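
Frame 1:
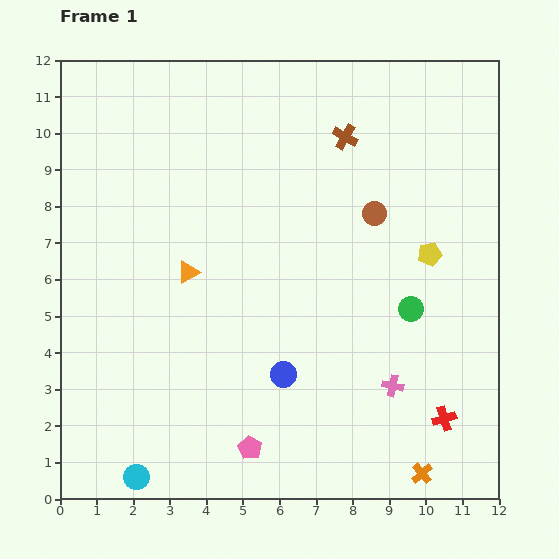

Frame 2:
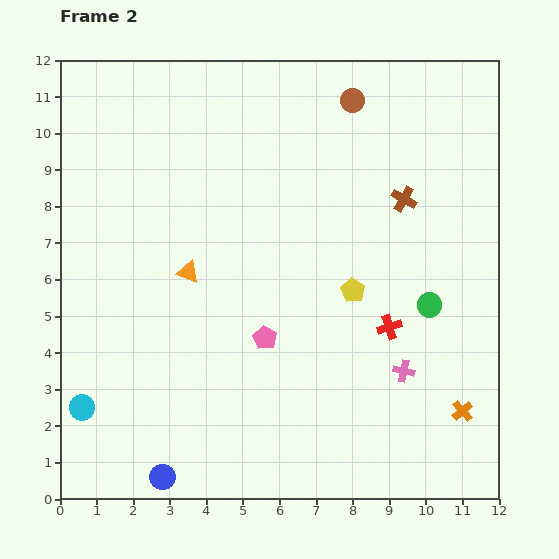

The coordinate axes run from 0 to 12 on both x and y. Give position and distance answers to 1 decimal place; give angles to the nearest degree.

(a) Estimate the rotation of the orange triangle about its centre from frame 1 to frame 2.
51° clockwise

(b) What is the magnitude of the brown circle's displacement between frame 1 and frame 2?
3.2

The brown circle moved from (8.6, 7.8) to (8.0, 10.9), a distance of √(0.6² + 3.1²) ≈ 3.2.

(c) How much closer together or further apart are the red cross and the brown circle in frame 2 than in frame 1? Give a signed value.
+0.4

Distance in frame 1: 5.9. Distance in frame 2: 6.3.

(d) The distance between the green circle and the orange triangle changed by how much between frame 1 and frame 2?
+0.5

Distance in frame 1: 6.2. Distance in frame 2: 6.7.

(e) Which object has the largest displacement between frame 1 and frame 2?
the blue circle

(moved 4.3; next 3.2)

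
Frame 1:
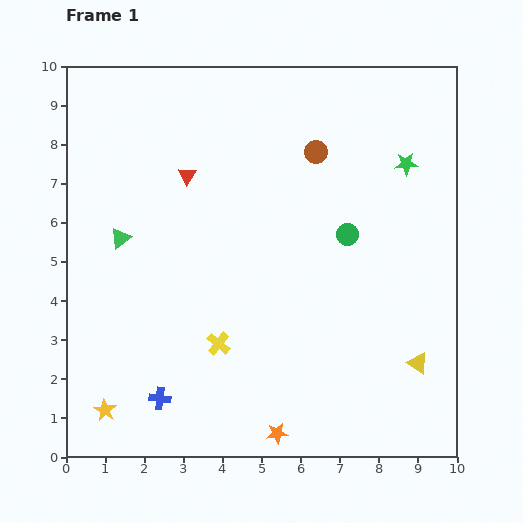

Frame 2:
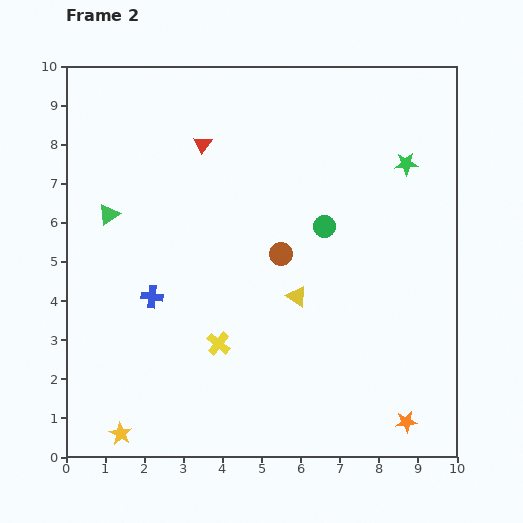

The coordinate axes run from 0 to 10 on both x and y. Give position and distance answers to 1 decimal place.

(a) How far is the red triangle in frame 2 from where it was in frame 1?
0.9

The red triangle moved from (3.1, 7.2) to (3.5, 8.0), a distance of √(0.4² + 0.8²) ≈ 0.9.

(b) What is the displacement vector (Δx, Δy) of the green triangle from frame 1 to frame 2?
(-0.3, 0.6)

The green triangle was at (1.4, 5.6) in frame 1 and (1.1, 6.2) in frame 2.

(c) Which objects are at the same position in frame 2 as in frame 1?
the green star, the yellow cross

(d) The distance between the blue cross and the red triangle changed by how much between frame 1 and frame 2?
-1.6

Distance in frame 1: 5.7. Distance in frame 2: 4.1.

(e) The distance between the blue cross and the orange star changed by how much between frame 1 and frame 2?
+4.1

Distance in frame 1: 3.1. Distance in frame 2: 7.2.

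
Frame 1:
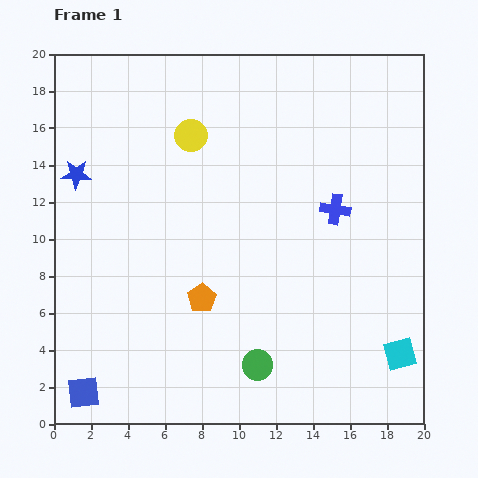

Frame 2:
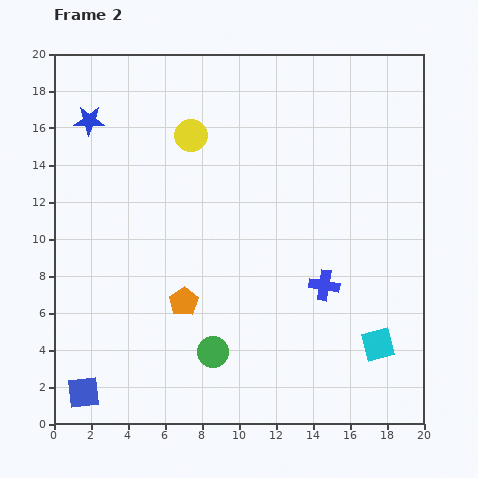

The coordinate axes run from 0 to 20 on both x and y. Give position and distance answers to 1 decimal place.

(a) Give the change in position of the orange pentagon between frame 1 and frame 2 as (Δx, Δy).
(-1.0, -0.2)

The orange pentagon was at (8.0, 6.8) in frame 1 and (7.0, 6.6) in frame 2.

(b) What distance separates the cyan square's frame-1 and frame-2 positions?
1.3

The cyan square moved from (18.7, 3.8) to (17.5, 4.3), a distance of √(1.2² + 0.5²) ≈ 1.3.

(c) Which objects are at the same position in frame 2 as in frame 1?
the blue square, the yellow circle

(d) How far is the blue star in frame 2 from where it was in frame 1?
3.0

The blue star moved from (1.2, 13.5) to (1.9, 16.4), a distance of √(0.7² + 2.9²) ≈ 3.0.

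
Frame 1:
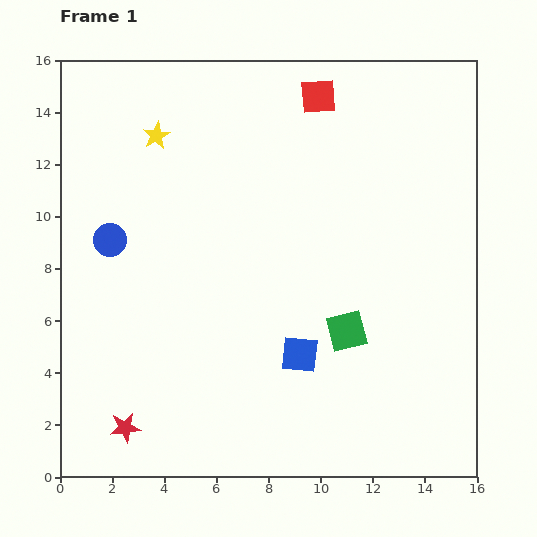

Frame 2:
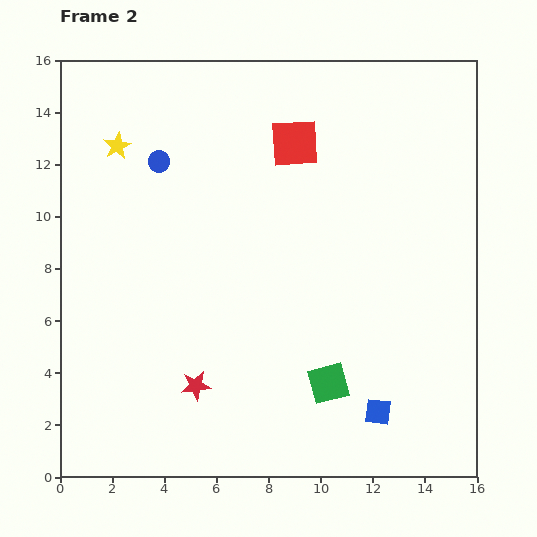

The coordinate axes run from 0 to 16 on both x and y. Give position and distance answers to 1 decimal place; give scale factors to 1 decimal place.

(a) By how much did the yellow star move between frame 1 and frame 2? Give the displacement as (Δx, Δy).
(-1.5, -0.4)

The yellow star was at (3.7, 13.1) in frame 1 and (2.2, 12.7) in frame 2.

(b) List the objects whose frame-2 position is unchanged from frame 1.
none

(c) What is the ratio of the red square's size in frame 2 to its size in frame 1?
1.4×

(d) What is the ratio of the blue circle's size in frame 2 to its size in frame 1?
0.7×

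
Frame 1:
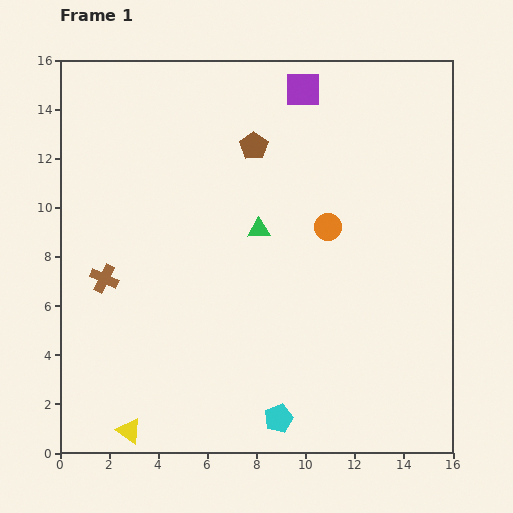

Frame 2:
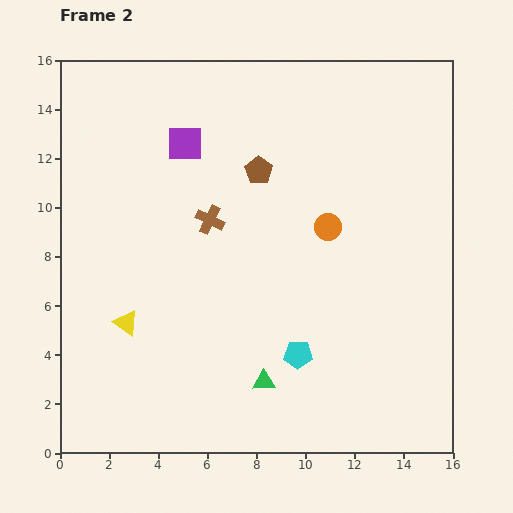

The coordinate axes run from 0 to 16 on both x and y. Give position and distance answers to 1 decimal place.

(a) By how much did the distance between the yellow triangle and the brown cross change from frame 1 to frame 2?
-0.9

Distance in frame 1: 6.3. Distance in frame 2: 5.4.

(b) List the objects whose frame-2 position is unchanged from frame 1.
the orange circle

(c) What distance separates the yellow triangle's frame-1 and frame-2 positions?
4.4

The yellow triangle moved from (2.8, 0.9) to (2.7, 5.3), a distance of √(0.1² + 4.4²) ≈ 4.4.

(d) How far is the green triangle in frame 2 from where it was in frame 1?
6.2

The green triangle moved from (8.1, 9.1) to (8.3, 2.9), a distance of √(0.2² + 6.2²) ≈ 6.2.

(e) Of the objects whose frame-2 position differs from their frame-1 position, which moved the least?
the brown pentagon

(moved 1.0)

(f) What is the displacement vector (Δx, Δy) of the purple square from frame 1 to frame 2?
(-4.8, -2.2)

The purple square was at (9.9, 14.8) in frame 1 and (5.1, 12.6) in frame 2.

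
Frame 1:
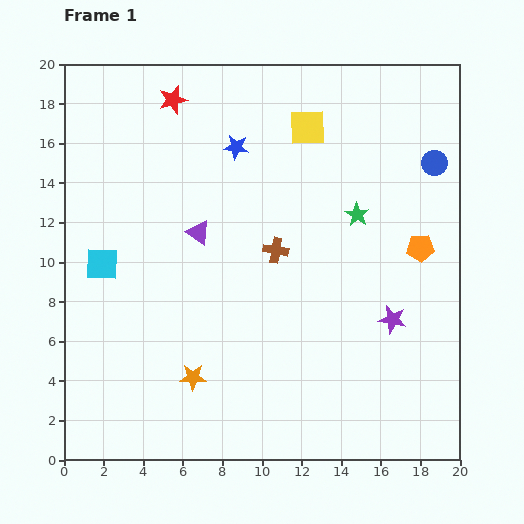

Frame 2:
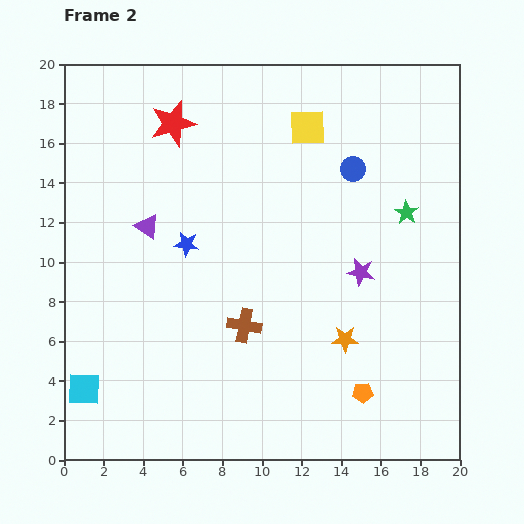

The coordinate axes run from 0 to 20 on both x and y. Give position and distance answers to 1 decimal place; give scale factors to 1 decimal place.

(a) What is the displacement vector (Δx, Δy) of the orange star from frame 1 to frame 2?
(7.7, 1.9)

The orange star was at (6.5, 4.2) in frame 1 and (14.2, 6.1) in frame 2.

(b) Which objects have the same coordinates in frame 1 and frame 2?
the yellow square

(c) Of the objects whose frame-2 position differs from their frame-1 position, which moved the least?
the red star

(moved 1.2)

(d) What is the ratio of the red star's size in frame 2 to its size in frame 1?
1.6×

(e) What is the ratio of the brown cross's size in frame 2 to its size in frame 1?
1.4×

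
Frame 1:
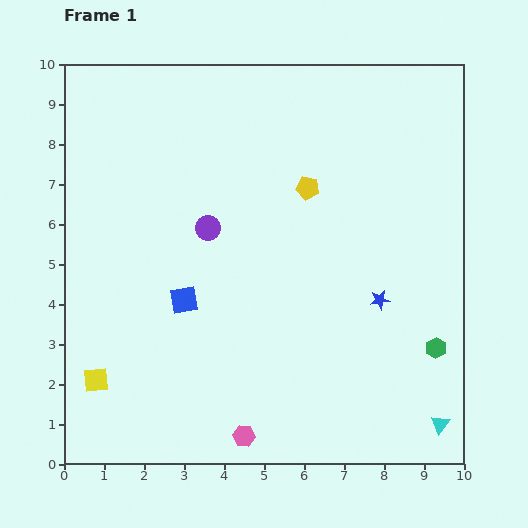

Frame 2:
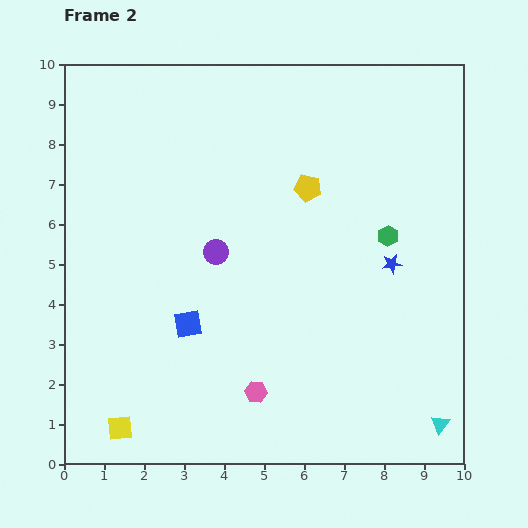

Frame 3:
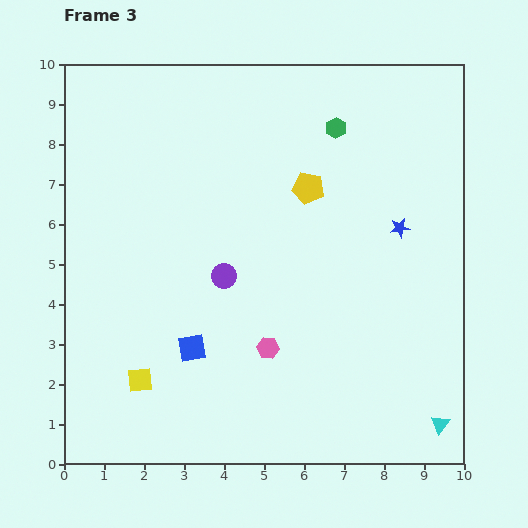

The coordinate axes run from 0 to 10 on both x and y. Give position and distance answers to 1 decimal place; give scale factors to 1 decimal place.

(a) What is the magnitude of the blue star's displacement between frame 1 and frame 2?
0.9

The blue star moved from (7.9, 4.1) to (8.2, 5.0), a distance of √(0.3² + 0.9²) ≈ 0.9.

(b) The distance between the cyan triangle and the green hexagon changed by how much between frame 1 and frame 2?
+3.0

Distance in frame 1: 1.9. Distance in frame 2: 4.9.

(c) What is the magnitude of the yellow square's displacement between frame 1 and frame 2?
1.3

The yellow square moved from (0.8, 2.1) to (1.4, 0.9), a distance of √(0.6² + 1.2²) ≈ 1.3.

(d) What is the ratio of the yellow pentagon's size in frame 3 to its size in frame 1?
1.4×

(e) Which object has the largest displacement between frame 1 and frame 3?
the green hexagon

(moved 6.0; next 2.3)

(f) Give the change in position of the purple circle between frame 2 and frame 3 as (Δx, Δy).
(0.2, -0.6)

The purple circle was at (3.8, 5.3) in frame 2 and (4.0, 4.7) in frame 3.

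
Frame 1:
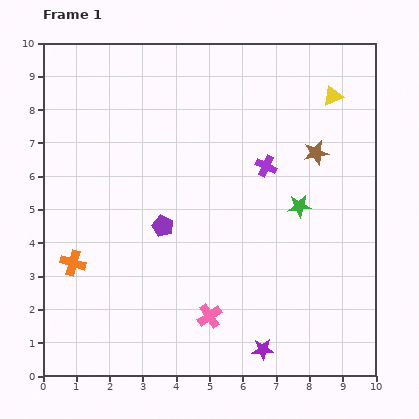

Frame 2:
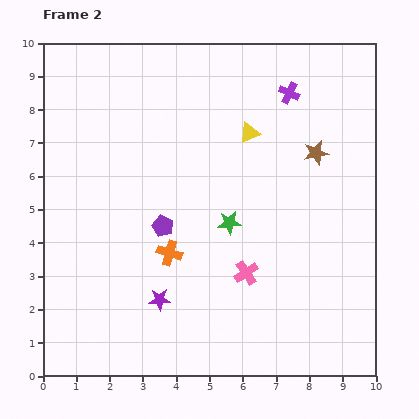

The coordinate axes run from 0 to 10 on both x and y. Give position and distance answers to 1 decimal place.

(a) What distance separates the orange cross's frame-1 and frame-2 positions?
2.9

The orange cross moved from (0.9, 3.4) to (3.8, 3.7), a distance of √(2.9² + 0.3²) ≈ 2.9.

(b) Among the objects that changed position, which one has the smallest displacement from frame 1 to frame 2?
the pink cross

(moved 1.7)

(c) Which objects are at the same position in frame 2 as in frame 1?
the purple pentagon, the brown star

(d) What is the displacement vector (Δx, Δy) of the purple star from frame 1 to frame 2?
(-3.1, 1.5)

The purple star was at (6.6, 0.8) in frame 1 and (3.5, 2.3) in frame 2.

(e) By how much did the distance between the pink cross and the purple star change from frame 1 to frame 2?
+0.8

Distance in frame 1: 1.9. Distance in frame 2: 2.7.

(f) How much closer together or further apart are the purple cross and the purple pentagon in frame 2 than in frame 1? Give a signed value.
+1.9

Distance in frame 1: 3.6. Distance in frame 2: 5.5.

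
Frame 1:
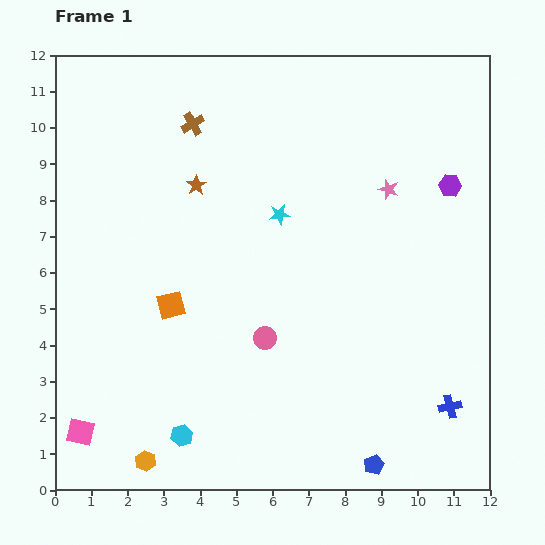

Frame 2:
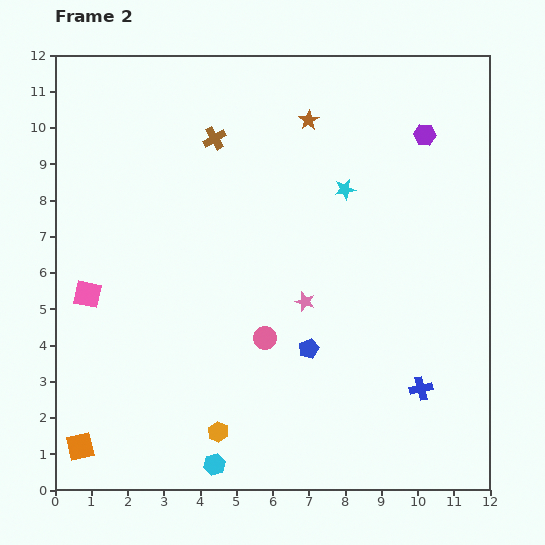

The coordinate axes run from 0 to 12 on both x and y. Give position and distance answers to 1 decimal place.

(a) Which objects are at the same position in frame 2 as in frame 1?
the pink circle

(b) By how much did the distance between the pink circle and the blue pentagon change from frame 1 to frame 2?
-3.4

Distance in frame 1: 4.6. Distance in frame 2: 1.2.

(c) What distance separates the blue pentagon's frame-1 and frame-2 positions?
3.7

The blue pentagon moved from (8.8, 0.7) to (7.0, 3.9), a distance of √(1.8² + 3.2²) ≈ 3.7.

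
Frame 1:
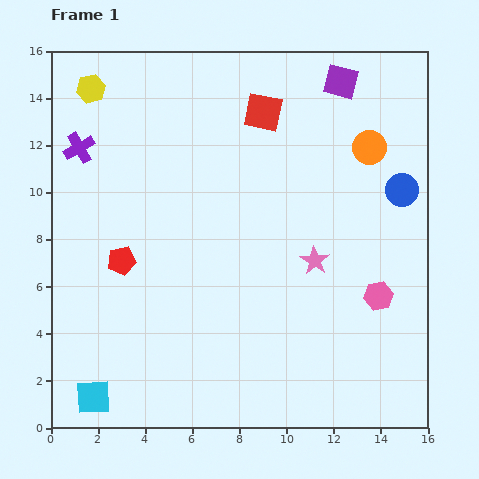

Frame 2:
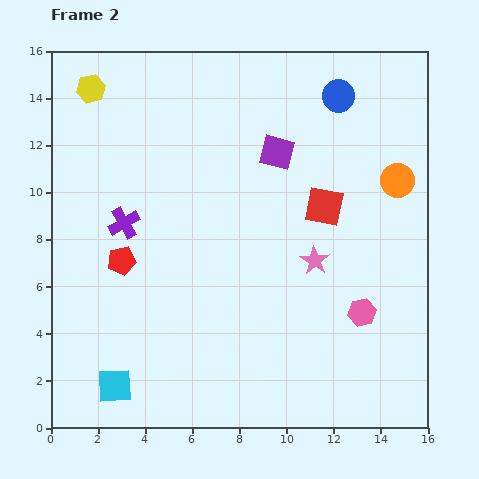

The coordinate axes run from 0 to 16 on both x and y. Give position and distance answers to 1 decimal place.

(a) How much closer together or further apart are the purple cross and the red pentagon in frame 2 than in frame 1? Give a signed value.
-3.5

Distance in frame 1: 5.1. Distance in frame 2: 1.6.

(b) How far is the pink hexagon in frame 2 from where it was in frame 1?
1.0

The pink hexagon moved from (13.9, 5.6) to (13.2, 4.9), a distance of √(0.7² + 0.7²) ≈ 1.0.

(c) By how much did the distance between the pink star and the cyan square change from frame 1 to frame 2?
-1.0

Distance in frame 1: 11.0. Distance in frame 2: 10.0.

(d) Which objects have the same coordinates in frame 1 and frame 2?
the yellow hexagon, the red pentagon, the pink star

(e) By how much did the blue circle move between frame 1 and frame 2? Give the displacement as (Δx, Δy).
(-2.7, 4.0)

The blue circle was at (14.9, 10.1) in frame 1 and (12.2, 14.1) in frame 2.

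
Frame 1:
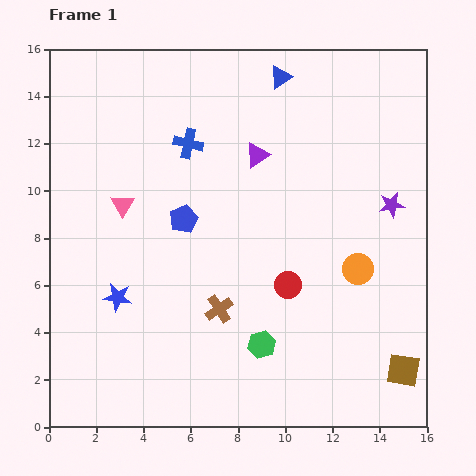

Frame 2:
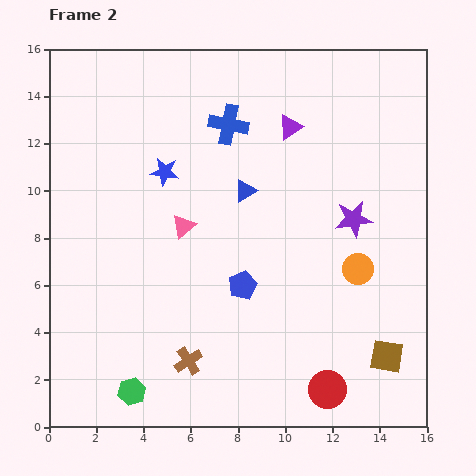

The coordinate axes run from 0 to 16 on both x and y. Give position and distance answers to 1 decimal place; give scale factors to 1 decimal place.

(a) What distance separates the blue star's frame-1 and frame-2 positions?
5.7

The blue star moved from (2.9, 5.5) to (4.9, 10.8), a distance of √(2.0² + 5.3²) ≈ 5.7.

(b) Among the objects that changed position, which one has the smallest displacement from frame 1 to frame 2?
the brown square

(moved 0.9)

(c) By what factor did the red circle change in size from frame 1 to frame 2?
1.4×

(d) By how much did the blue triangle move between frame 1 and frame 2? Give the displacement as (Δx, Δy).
(-1.5, -4.8)

The blue triangle was at (9.8, 14.8) in frame 1 and (8.3, 10.0) in frame 2.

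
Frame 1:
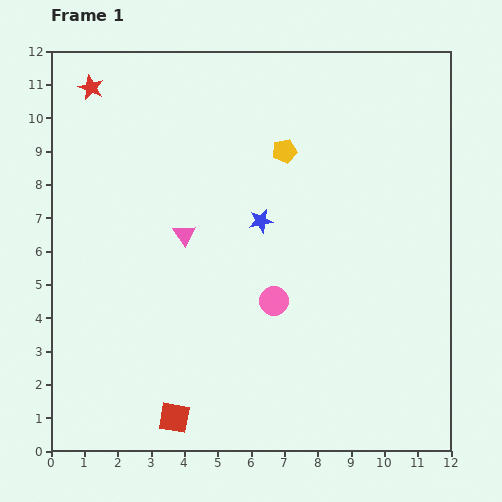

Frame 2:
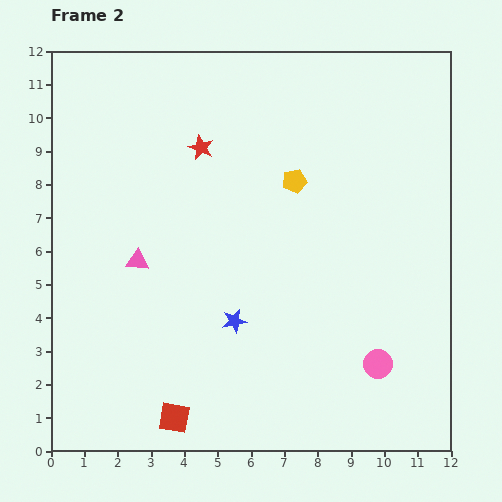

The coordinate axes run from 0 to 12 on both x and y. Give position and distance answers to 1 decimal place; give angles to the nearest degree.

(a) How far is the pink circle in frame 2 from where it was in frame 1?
3.6

The pink circle moved from (6.7, 4.5) to (9.8, 2.6), a distance of √(3.1² + 1.9²) ≈ 3.6.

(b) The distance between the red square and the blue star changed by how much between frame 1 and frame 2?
-3.0

Distance in frame 1: 6.4. Distance in frame 2: 3.4.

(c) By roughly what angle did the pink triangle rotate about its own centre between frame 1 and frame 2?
52° counter-clockwise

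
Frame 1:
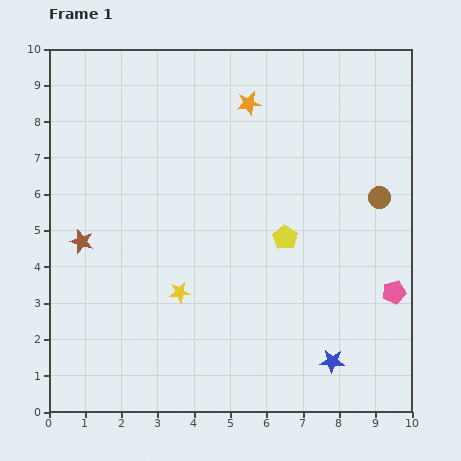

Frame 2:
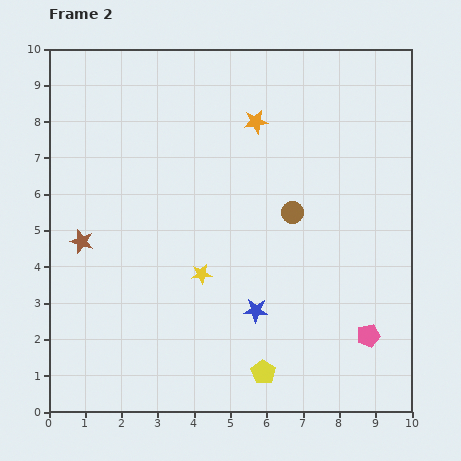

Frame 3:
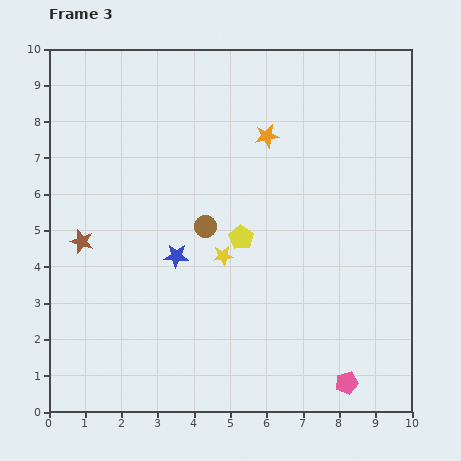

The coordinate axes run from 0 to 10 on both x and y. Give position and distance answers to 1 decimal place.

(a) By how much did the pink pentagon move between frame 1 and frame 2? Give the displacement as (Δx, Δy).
(-0.7, -1.2)

The pink pentagon was at (9.5, 3.3) in frame 1 and (8.8, 2.1) in frame 2.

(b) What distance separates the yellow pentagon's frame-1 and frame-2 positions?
3.7

The yellow pentagon moved from (6.5, 4.8) to (5.9, 1.1), a distance of √(0.6² + 3.7²) ≈ 3.7.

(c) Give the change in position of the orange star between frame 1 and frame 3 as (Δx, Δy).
(0.5, -0.9)

The orange star was at (5.5, 8.5) in frame 1 and (6.0, 7.6) in frame 3.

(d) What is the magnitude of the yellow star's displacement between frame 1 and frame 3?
1.6

The yellow star moved from (3.6, 3.3) to (4.8, 4.3), a distance of √(1.2² + 1.0²) ≈ 1.6.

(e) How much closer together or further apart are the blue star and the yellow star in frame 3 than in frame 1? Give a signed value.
-3.3

Distance in frame 1: 4.6. Distance in frame 3: 1.3.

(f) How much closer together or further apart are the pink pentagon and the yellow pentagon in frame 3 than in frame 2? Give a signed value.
+1.8

Distance in frame 2: 3.1. Distance in frame 3: 4.9.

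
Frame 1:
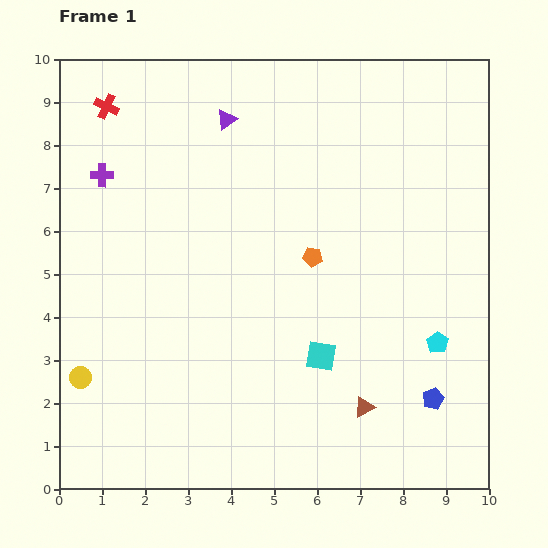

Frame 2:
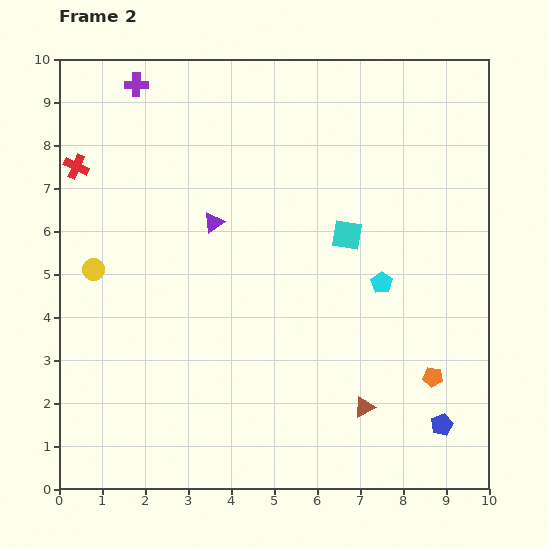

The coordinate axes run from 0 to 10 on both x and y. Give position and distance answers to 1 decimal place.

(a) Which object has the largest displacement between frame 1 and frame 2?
the orange pentagon

(moved 4.0; next 2.9)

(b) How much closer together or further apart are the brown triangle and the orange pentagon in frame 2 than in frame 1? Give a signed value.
-2.0

Distance in frame 1: 3.7. Distance in frame 2: 1.7.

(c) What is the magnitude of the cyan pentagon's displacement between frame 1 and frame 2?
1.9

The cyan pentagon moved from (8.8, 3.4) to (7.5, 4.8), a distance of √(1.3² + 1.4²) ≈ 1.9.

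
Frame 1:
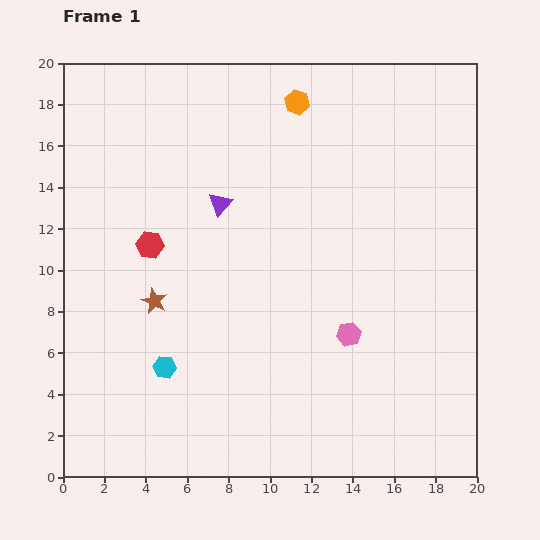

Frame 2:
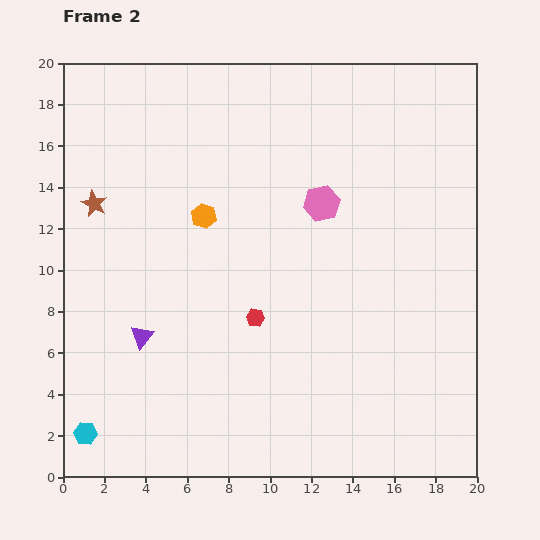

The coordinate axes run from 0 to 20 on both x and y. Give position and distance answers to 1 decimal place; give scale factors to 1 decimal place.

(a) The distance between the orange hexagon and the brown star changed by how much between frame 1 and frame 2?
-6.5

Distance in frame 1: 11.8. Distance in frame 2: 5.3.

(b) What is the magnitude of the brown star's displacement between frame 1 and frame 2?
5.5

The brown star moved from (4.4, 8.5) to (1.5, 13.2), a distance of √(2.9² + 4.7²) ≈ 5.5.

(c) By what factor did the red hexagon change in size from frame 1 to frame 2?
0.7×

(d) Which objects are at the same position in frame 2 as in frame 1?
none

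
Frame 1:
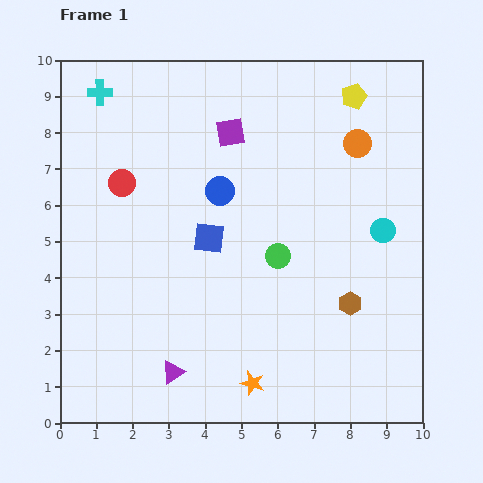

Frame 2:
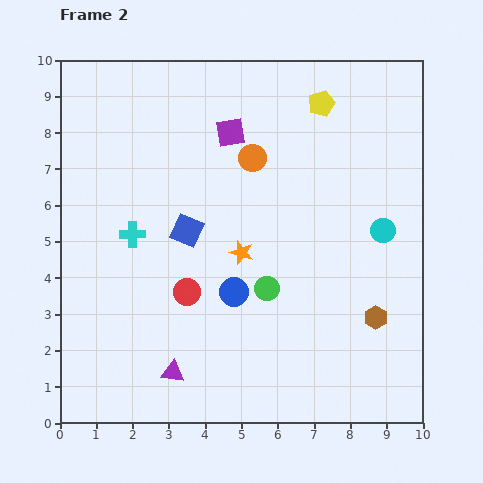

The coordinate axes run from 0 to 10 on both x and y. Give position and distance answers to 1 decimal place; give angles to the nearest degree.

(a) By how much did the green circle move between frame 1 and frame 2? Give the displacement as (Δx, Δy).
(-0.3, -0.9)

The green circle was at (6.0, 4.6) in frame 1 and (5.7, 3.7) in frame 2.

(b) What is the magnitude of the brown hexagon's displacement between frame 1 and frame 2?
0.8

The brown hexagon moved from (8.0, 3.3) to (8.7, 2.9), a distance of √(0.7² + 0.4²) ≈ 0.8.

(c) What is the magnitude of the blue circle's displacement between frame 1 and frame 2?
2.8

The blue circle moved from (4.4, 6.4) to (4.8, 3.6), a distance of √(0.4² + 2.8²) ≈ 2.8.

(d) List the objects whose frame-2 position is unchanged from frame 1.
the cyan circle, the purple triangle, the purple square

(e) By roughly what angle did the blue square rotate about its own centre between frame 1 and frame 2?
18° clockwise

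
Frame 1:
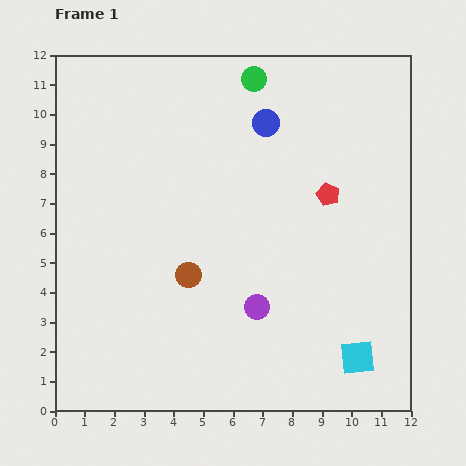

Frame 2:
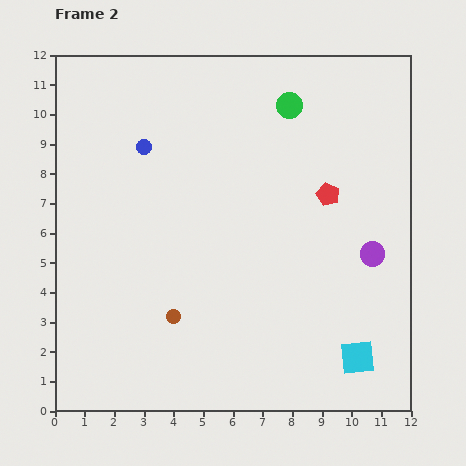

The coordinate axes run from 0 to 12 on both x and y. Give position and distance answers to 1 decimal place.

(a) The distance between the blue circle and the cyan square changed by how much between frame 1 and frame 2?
+1.6

Distance in frame 1: 8.5. Distance in frame 2: 10.1.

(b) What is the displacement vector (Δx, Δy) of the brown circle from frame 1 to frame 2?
(-0.5, -1.4)

The brown circle was at (4.5, 4.6) in frame 1 and (4.0, 3.2) in frame 2.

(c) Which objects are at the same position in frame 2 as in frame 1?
the cyan square, the red pentagon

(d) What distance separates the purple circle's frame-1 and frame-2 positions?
4.3

The purple circle moved from (6.8, 3.5) to (10.7, 5.3), a distance of √(3.9² + 1.8²) ≈ 4.3.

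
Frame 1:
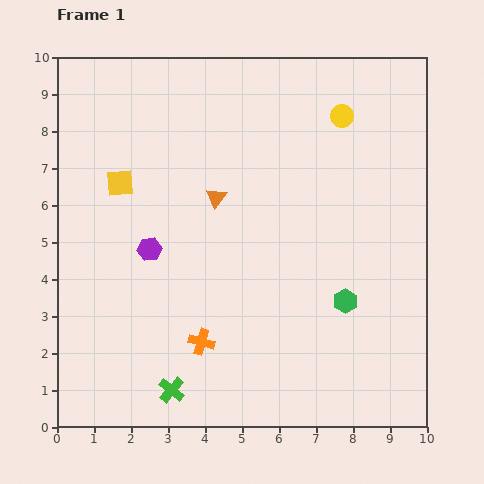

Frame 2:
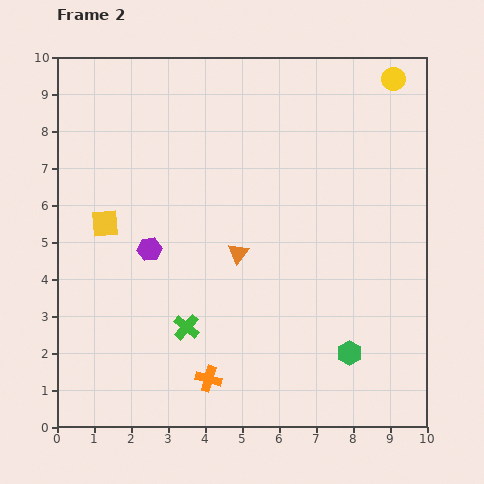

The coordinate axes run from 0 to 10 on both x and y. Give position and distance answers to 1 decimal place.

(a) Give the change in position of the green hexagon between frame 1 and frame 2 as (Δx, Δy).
(0.1, -1.4)

The green hexagon was at (7.8, 3.4) in frame 1 and (7.9, 2.0) in frame 2.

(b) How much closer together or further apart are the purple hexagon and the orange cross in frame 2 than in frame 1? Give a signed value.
+0.9

Distance in frame 1: 2.9. Distance in frame 2: 3.8.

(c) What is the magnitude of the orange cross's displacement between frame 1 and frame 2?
1.0

The orange cross moved from (3.9, 2.3) to (4.1, 1.3), a distance of √(0.2² + 1.0²) ≈ 1.0.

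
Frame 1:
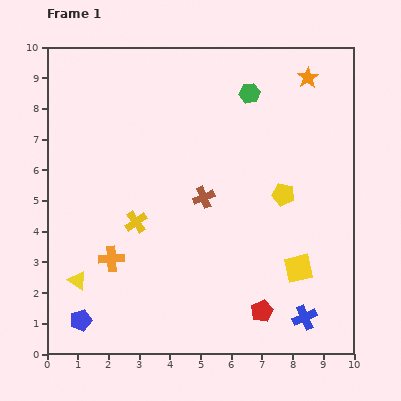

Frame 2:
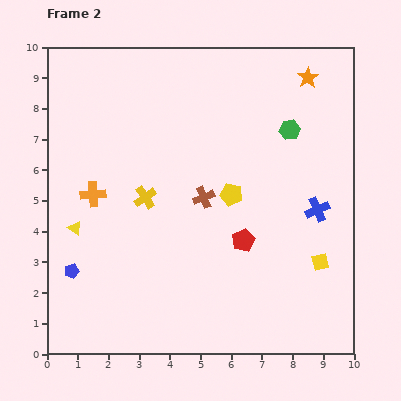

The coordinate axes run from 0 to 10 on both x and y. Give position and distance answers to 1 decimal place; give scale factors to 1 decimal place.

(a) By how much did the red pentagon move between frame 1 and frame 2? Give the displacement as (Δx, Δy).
(-0.6, 2.3)

The red pentagon was at (7.0, 1.4) in frame 1 and (6.4, 3.7) in frame 2.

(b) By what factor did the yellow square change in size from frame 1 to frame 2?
0.6×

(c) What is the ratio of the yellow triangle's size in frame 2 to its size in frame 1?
0.7×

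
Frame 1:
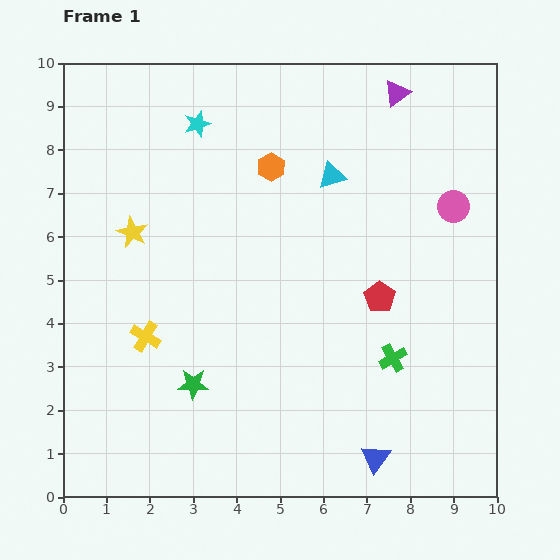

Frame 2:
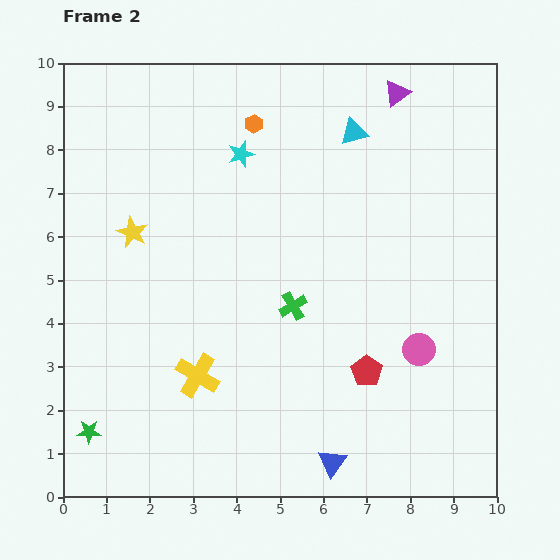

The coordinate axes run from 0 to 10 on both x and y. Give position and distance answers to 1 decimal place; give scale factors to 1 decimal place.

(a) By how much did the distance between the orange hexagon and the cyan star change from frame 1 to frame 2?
-1.2

Distance in frame 1: 2.0. Distance in frame 2: 0.8.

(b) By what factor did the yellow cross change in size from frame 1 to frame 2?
1.5×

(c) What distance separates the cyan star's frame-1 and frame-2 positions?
1.2

The cyan star moved from (3.1, 8.6) to (4.1, 7.9), a distance of √(1.0² + 0.7²) ≈ 1.2.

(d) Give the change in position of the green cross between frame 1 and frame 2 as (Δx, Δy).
(-2.3, 1.2)

The green cross was at (7.6, 3.2) in frame 1 and (5.3, 4.4) in frame 2.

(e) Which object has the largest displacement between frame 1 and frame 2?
the pink circle

(moved 3.4; next 2.6)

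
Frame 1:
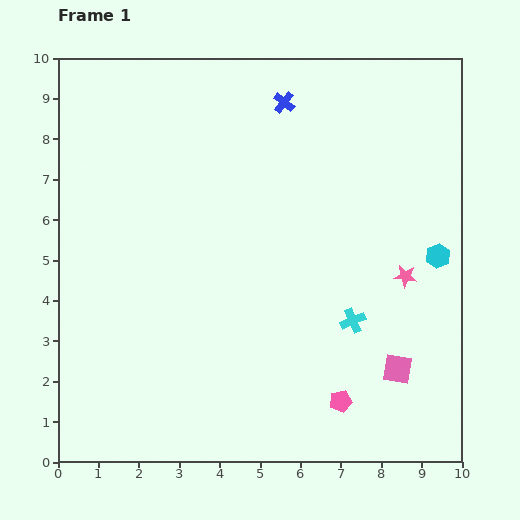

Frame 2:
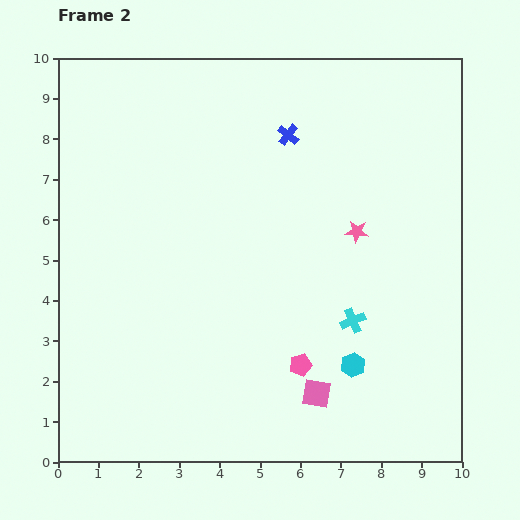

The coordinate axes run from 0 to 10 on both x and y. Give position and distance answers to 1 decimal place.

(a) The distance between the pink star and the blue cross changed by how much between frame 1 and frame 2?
-2.3

Distance in frame 1: 5.2. Distance in frame 2: 2.9.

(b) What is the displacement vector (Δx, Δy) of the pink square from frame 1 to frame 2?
(-2.0, -0.6)

The pink square was at (8.4, 2.3) in frame 1 and (6.4, 1.7) in frame 2.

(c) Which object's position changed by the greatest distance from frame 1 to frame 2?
the cyan hexagon

(moved 3.4; next 2.1)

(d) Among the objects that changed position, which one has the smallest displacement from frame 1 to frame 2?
the blue cross

(moved 0.8)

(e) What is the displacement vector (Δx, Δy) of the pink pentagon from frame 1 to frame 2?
(-1.0, 0.9)

The pink pentagon was at (7.0, 1.5) in frame 1 and (6.0, 2.4) in frame 2.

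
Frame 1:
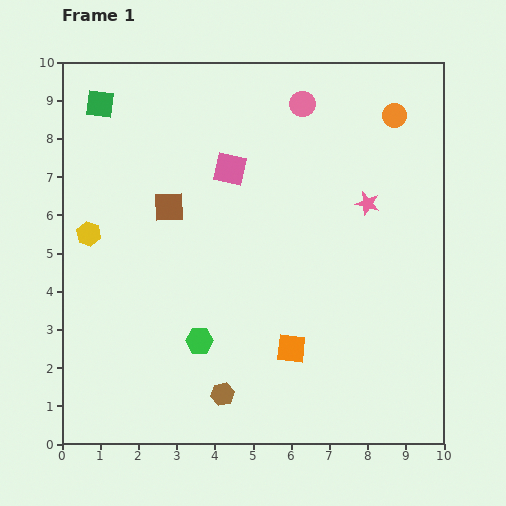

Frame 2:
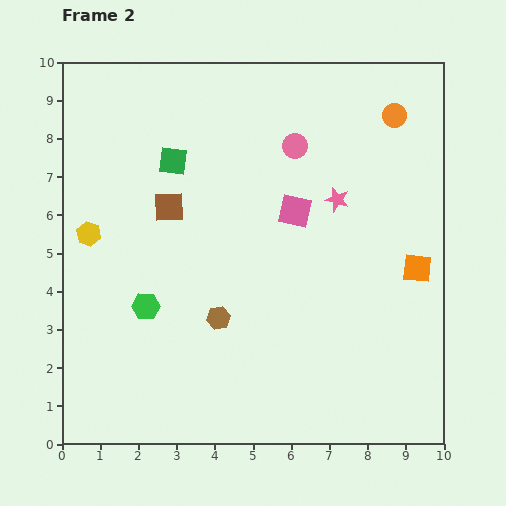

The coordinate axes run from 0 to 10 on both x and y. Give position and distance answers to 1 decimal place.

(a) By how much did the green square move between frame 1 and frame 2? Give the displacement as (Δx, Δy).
(1.9, -1.5)

The green square was at (1.0, 8.9) in frame 1 and (2.9, 7.4) in frame 2.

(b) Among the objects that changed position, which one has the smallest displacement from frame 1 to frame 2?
the pink star

(moved 0.8)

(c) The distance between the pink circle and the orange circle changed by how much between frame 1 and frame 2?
+0.3

Distance in frame 1: 2.4. Distance in frame 2: 2.7.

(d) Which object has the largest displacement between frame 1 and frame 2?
the orange square

(moved 3.9; next 2.4)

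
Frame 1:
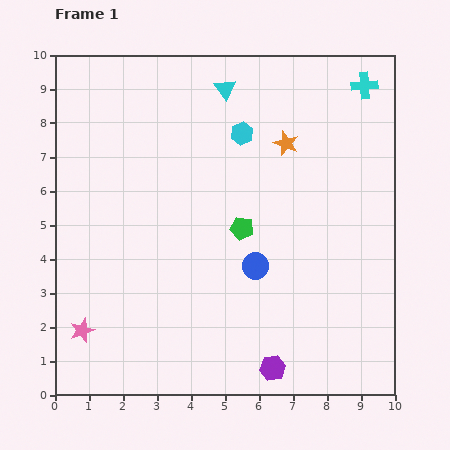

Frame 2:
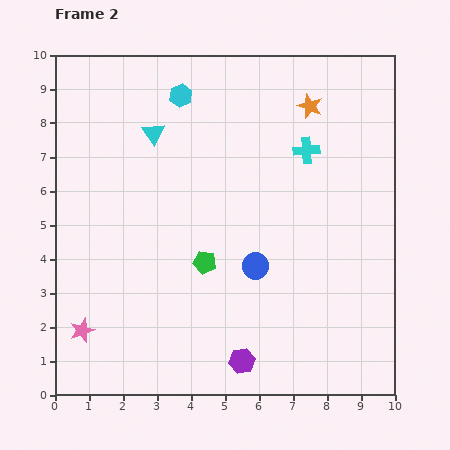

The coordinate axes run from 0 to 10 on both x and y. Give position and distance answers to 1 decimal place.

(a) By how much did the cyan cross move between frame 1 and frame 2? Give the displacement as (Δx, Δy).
(-1.7, -1.9)

The cyan cross was at (9.1, 9.1) in frame 1 and (7.4, 7.2) in frame 2.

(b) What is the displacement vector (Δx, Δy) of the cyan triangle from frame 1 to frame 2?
(-2.1, -1.3)

The cyan triangle was at (5.0, 9.0) in frame 1 and (2.9, 7.7) in frame 2.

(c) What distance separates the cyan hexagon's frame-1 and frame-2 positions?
2.1

The cyan hexagon moved from (5.5, 7.7) to (3.7, 8.8), a distance of √(1.8² + 1.1²) ≈ 2.1.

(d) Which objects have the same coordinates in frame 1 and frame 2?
the blue circle, the pink star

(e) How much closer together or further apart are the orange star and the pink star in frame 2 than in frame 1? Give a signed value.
+1.3

Distance in frame 1: 8.1. Distance in frame 2: 9.4.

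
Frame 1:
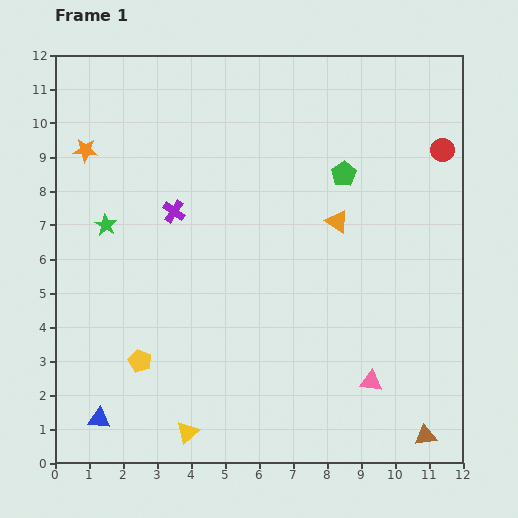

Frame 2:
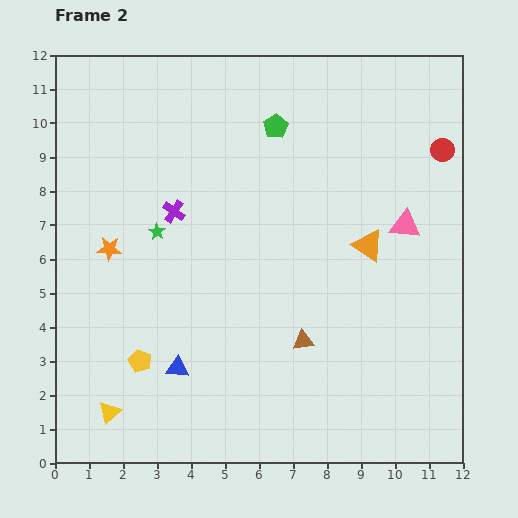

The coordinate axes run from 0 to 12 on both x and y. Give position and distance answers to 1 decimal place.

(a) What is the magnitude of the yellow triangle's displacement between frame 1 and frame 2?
2.4

The yellow triangle moved from (3.9, 0.9) to (1.6, 1.5), a distance of √(2.3² + 0.6²) ≈ 2.4.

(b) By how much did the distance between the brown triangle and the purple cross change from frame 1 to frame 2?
-4.5

Distance in frame 1: 9.9. Distance in frame 2: 5.4.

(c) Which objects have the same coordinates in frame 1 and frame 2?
the red circle, the purple cross, the yellow pentagon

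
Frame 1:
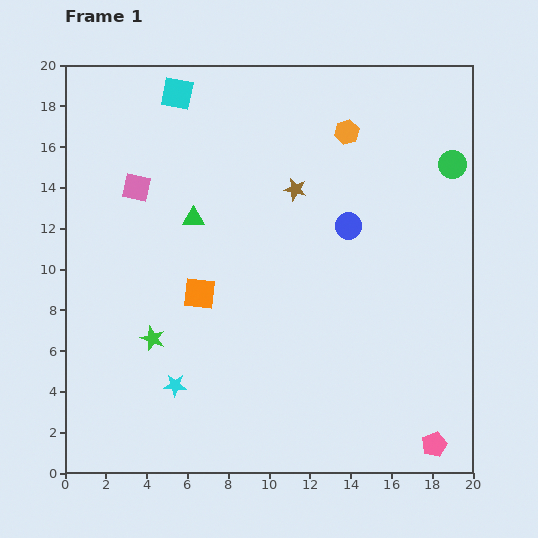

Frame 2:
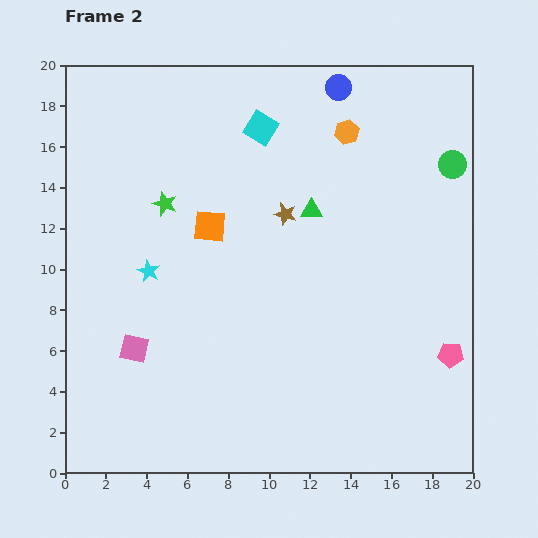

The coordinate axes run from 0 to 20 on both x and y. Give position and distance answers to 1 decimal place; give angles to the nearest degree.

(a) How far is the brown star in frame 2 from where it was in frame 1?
1.3

The brown star moved from (11.3, 13.9) to (10.8, 12.7), a distance of √(0.5² + 1.2²) ≈ 1.3.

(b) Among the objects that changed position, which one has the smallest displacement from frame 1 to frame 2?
the brown star

(moved 1.3)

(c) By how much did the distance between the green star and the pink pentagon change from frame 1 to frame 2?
+1.1

Distance in frame 1: 14.7. Distance in frame 2: 15.8.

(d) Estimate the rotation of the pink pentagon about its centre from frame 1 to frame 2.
27° clockwise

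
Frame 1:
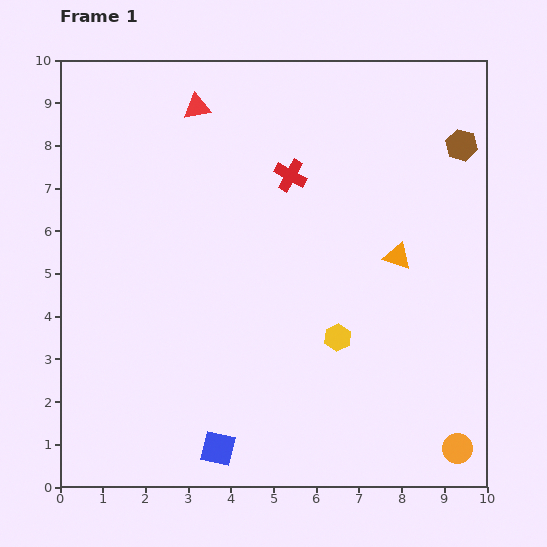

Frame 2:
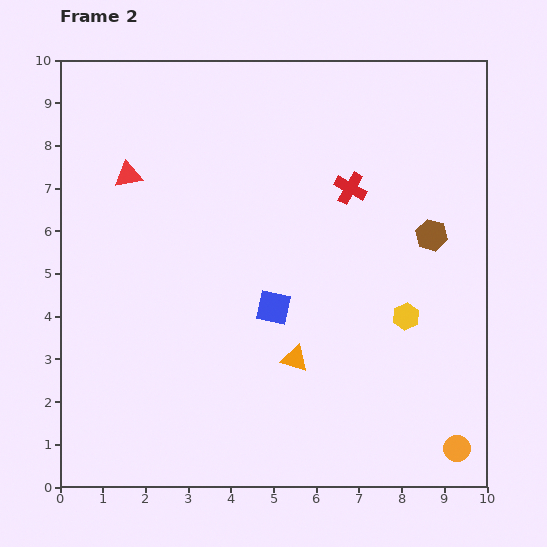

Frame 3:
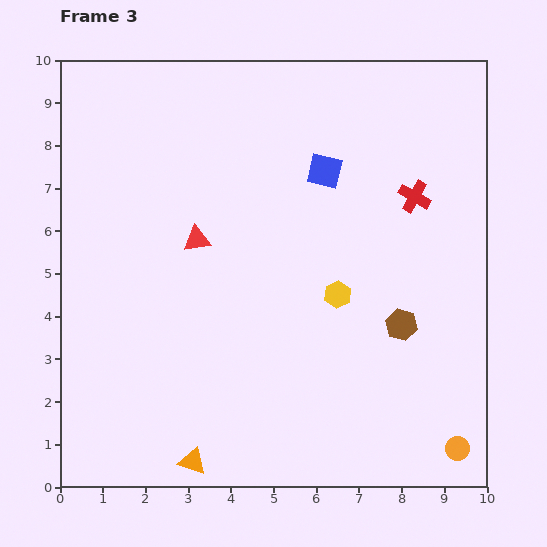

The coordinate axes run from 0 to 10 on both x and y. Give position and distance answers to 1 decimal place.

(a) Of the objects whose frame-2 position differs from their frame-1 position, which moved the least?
the red cross

(moved 1.4)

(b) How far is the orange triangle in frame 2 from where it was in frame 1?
3.4

The orange triangle moved from (7.9, 5.4) to (5.5, 3.0), a distance of √(2.4² + 2.4²) ≈ 3.4.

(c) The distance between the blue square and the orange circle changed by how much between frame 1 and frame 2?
-0.2

Distance in frame 1: 5.6. Distance in frame 2: 5.4.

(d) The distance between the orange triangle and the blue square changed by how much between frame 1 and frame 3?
+1.3

Distance in frame 1: 6.2. Distance in frame 3: 7.5.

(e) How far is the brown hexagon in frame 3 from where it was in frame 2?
2.2

The brown hexagon moved from (8.7, 5.9) to (8.0, 3.8), a distance of √(0.7² + 2.1²) ≈ 2.2.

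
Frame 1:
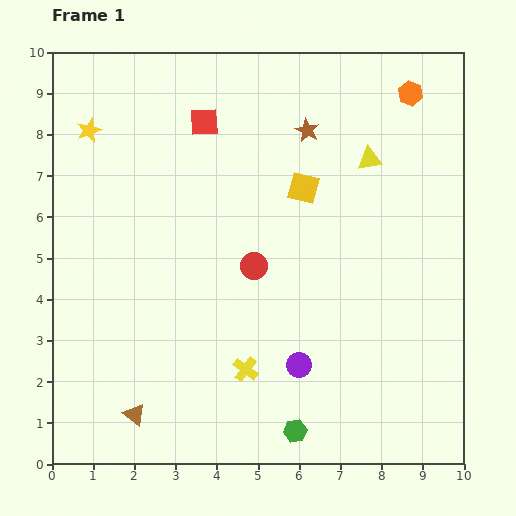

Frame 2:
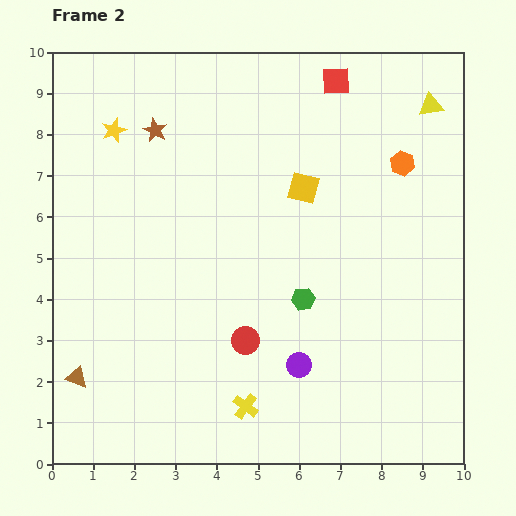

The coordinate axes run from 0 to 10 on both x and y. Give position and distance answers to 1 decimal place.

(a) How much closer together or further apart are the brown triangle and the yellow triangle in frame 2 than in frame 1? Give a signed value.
+2.4

Distance in frame 1: 8.4. Distance in frame 2: 10.8.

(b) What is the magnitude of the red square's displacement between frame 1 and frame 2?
3.4

The red square moved from (3.7, 8.3) to (6.9, 9.3), a distance of √(3.2² + 1.0²) ≈ 3.4.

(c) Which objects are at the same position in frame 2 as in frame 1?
the purple circle, the yellow square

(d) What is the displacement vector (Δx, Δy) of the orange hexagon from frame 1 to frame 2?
(-0.2, -1.7)

The orange hexagon was at (8.7, 9.0) in frame 1 and (8.5, 7.3) in frame 2.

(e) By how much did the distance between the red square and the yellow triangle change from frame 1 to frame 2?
-1.7

Distance in frame 1: 4.1. Distance in frame 2: 2.4.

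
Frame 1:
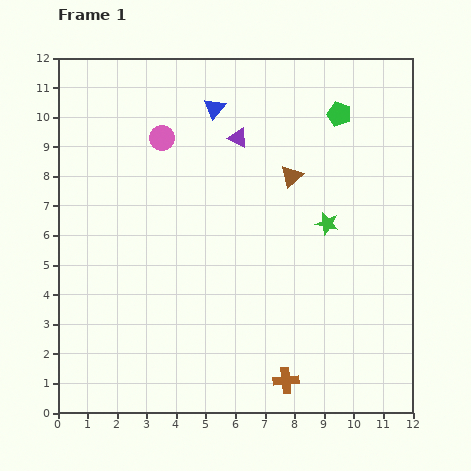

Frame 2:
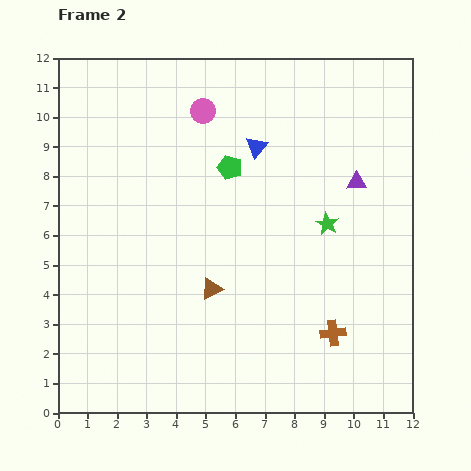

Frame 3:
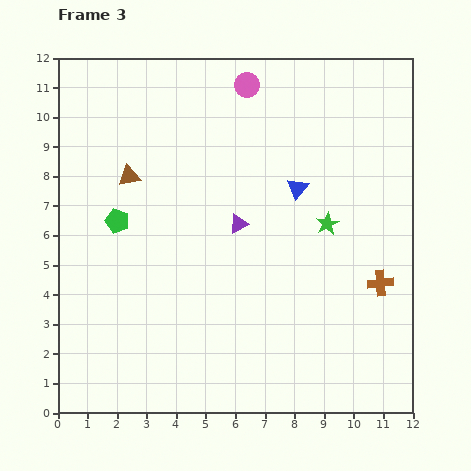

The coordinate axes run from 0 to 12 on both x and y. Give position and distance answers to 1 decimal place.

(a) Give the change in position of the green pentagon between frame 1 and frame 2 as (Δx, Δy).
(-3.7, -1.8)

The green pentagon was at (9.5, 10.1) in frame 1 and (5.8, 8.3) in frame 2.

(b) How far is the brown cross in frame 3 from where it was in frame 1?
4.6

The brown cross moved from (7.7, 1.1) to (10.9, 4.4), a distance of √(3.2² + 3.3²) ≈ 4.6.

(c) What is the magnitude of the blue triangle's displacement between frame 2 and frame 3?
2.0

The blue triangle moved from (6.7, 9.0) to (8.1, 7.6), a distance of √(1.4² + 1.4²) ≈ 2.0.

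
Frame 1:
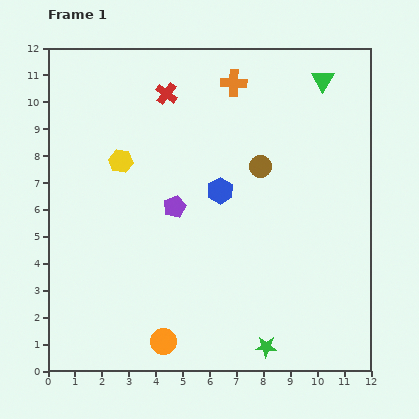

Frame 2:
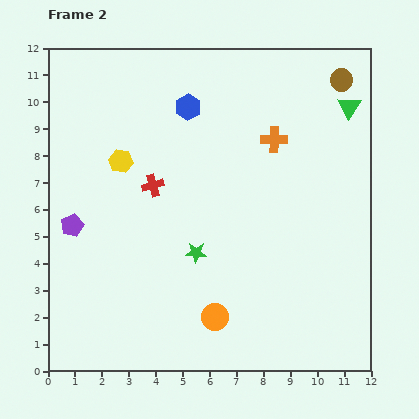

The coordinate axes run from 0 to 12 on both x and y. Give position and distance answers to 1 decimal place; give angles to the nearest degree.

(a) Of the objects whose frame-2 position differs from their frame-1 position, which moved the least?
the green triangle

(moved 1.4)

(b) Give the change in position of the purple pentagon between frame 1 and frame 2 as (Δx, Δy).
(-3.8, -0.7)

The purple pentagon was at (4.7, 6.1) in frame 1 and (0.9, 5.4) in frame 2.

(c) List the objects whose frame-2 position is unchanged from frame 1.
the yellow hexagon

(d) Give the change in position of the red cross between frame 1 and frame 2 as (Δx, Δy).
(-0.5, -3.4)

The red cross was at (4.4, 10.3) in frame 1 and (3.9, 6.9) in frame 2.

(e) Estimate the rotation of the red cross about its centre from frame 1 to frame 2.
36° clockwise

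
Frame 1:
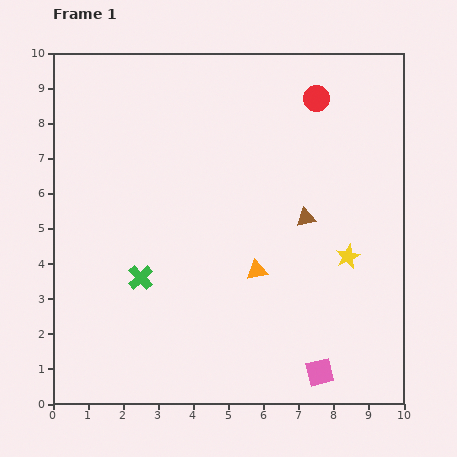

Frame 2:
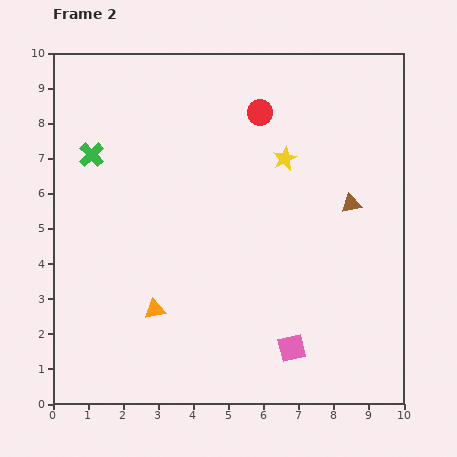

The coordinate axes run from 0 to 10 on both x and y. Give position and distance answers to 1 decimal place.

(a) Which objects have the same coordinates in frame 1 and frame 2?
none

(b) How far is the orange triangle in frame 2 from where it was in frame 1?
3.1

The orange triangle moved from (5.8, 3.8) to (2.9, 2.7), a distance of √(2.9² + 1.1²) ≈ 3.1.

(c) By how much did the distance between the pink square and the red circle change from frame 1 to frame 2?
-1.0

Distance in frame 1: 7.8. Distance in frame 2: 6.8.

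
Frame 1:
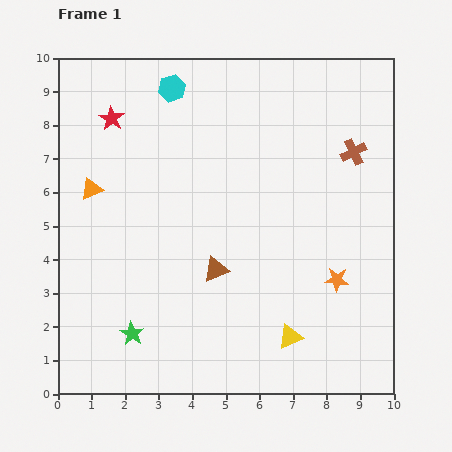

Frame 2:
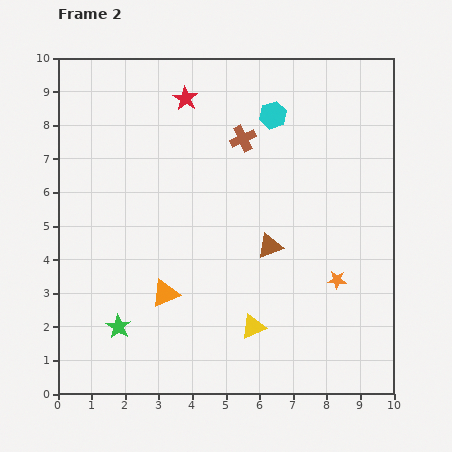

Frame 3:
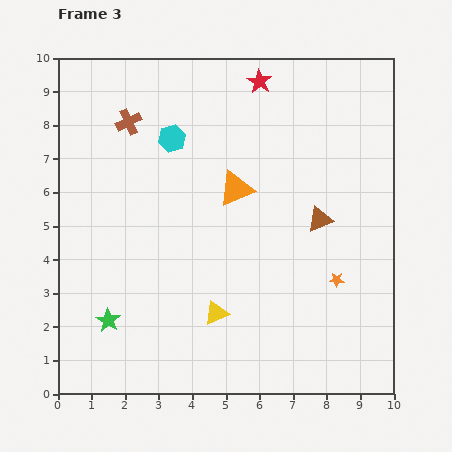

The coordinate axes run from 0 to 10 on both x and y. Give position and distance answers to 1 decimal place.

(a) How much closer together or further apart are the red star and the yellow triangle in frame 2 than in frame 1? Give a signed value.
-1.3

Distance in frame 1: 8.4. Distance in frame 2: 7.1.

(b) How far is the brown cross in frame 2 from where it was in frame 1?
3.3

The brown cross moved from (8.8, 7.2) to (5.5, 7.6), a distance of √(3.3² + 0.4²) ≈ 3.3.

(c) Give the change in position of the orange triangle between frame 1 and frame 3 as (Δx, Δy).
(4.3, 0.0)

The orange triangle was at (1.0, 6.1) in frame 1 and (5.3, 6.1) in frame 3.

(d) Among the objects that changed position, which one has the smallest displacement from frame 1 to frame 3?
the green star

(moved 0.8)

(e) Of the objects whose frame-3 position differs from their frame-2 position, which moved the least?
the green star

(moved 0.4)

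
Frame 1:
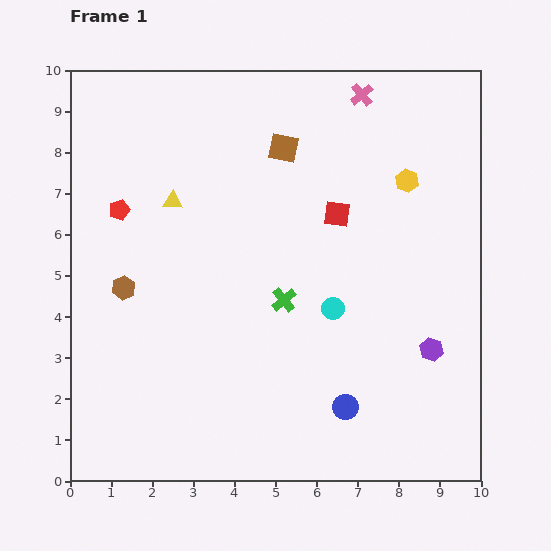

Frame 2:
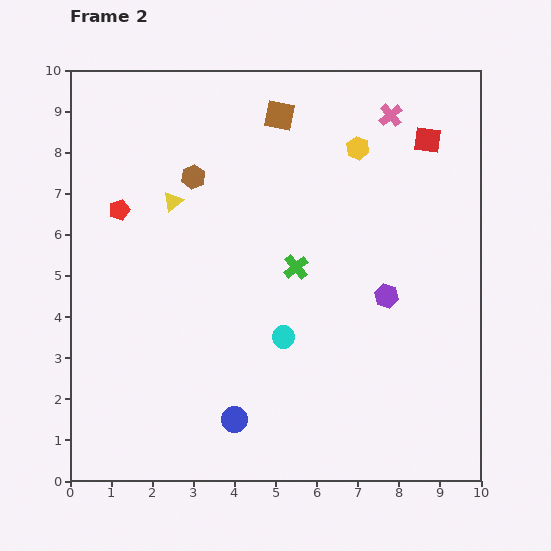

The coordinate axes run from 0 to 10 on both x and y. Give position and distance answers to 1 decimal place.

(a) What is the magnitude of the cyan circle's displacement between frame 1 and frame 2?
1.4

The cyan circle moved from (6.4, 4.2) to (5.2, 3.5), a distance of √(1.2² + 0.7²) ≈ 1.4.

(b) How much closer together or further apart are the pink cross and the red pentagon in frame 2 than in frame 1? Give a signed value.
+0.5

Distance in frame 1: 6.5. Distance in frame 2: 7.0.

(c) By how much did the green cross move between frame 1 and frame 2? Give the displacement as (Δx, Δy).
(0.3, 0.8)

The green cross was at (5.2, 4.4) in frame 1 and (5.5, 5.2) in frame 2.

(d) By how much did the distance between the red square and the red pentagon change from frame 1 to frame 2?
+2.4

Distance in frame 1: 5.3. Distance in frame 2: 7.7.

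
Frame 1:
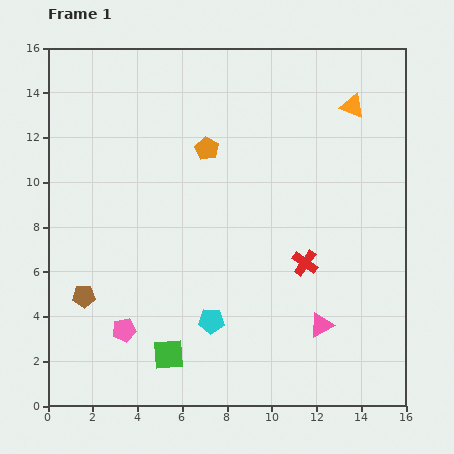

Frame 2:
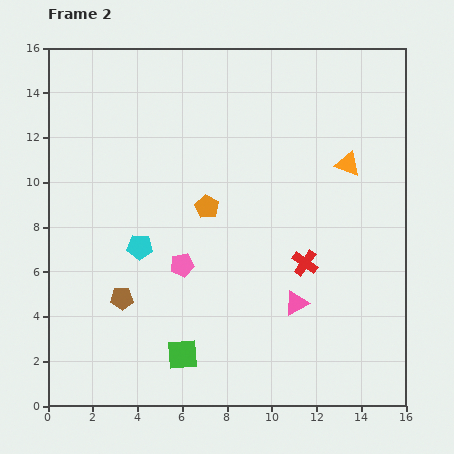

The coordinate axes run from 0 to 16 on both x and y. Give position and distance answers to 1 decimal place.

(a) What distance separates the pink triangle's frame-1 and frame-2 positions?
1.5

The pink triangle moved from (12.2, 3.6) to (11.1, 4.6), a distance of √(1.1² + 1.0²) ≈ 1.5.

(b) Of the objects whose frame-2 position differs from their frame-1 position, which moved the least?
the green square

(moved 0.6)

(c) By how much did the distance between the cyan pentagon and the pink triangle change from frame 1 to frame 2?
+2.5

Distance in frame 1: 4.9. Distance in frame 2: 7.4.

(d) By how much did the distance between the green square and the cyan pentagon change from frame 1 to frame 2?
+2.8

Distance in frame 1: 2.4. Distance in frame 2: 5.2.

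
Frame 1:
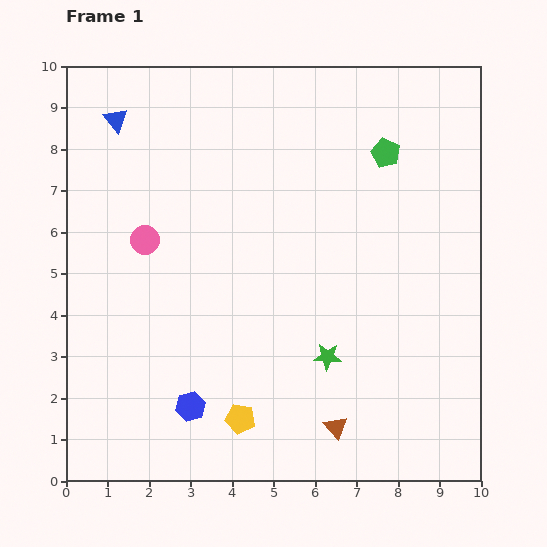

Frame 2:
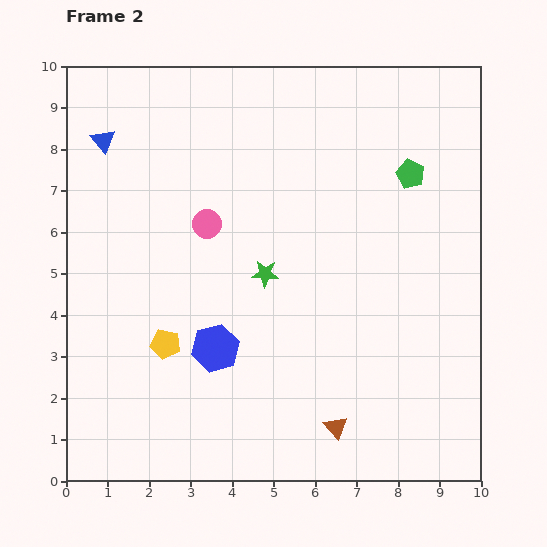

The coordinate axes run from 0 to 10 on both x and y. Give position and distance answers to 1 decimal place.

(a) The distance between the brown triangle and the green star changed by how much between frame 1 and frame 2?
+2.4

Distance in frame 1: 1.7. Distance in frame 2: 4.1.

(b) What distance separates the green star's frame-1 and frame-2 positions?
2.5

The green star moved from (6.3, 3.0) to (4.8, 5.0), a distance of √(1.5² + 2.0²) ≈ 2.5.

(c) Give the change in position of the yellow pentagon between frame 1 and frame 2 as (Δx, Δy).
(-1.8, 1.8)

The yellow pentagon was at (4.2, 1.5) in frame 1 and (2.4, 3.3) in frame 2.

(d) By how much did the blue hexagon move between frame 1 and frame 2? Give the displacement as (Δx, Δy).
(0.6, 1.4)

The blue hexagon was at (3.0, 1.8) in frame 1 and (3.6, 3.2) in frame 2.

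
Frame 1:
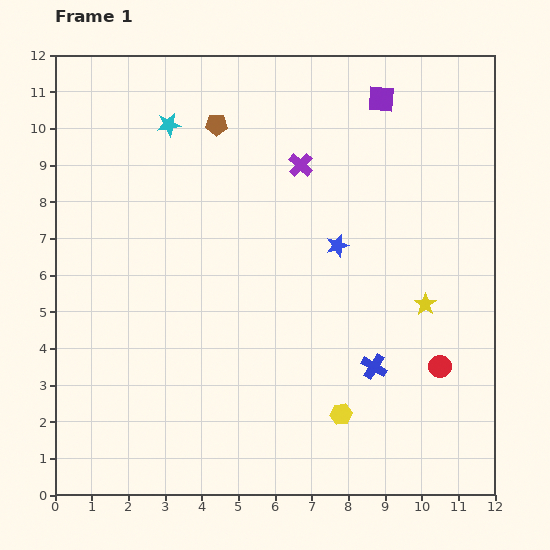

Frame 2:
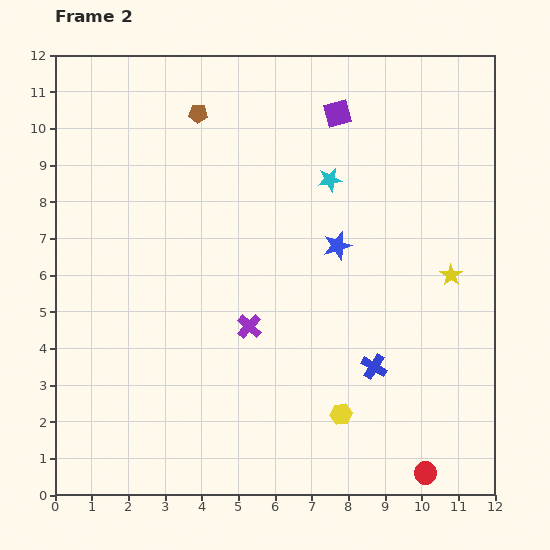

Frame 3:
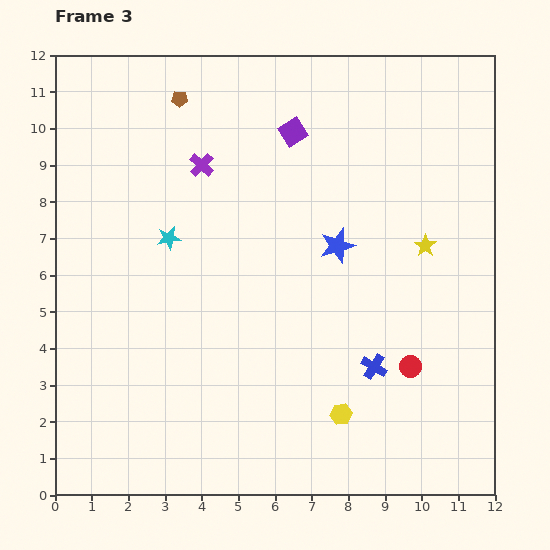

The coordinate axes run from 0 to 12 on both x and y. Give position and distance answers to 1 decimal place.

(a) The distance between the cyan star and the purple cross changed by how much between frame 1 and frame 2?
+0.8

Distance in frame 1: 3.8. Distance in frame 2: 4.6.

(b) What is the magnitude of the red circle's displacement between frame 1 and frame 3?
0.8

The red circle moved from (10.5, 3.5) to (9.7, 3.5), a distance of √(0.8² + 0.0²) ≈ 0.8.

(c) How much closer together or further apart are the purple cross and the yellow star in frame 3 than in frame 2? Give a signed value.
+0.8

Distance in frame 2: 5.7. Distance in frame 3: 6.5.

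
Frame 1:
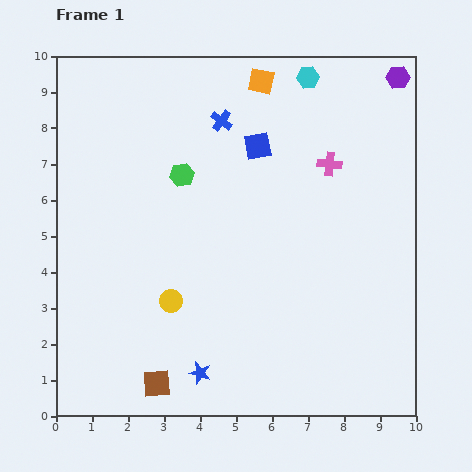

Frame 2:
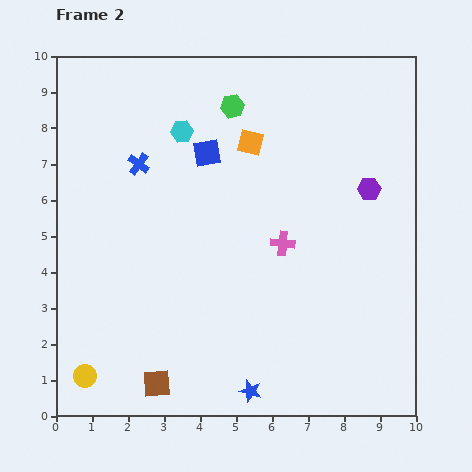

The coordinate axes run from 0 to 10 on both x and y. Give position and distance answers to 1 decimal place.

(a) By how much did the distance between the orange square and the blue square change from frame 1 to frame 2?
-0.6

Distance in frame 1: 1.8. Distance in frame 2: 1.2.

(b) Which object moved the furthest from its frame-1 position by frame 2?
the cyan hexagon

(moved 3.8; next 3.2)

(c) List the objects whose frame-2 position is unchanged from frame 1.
the brown square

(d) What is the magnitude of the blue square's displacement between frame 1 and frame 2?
1.4

The blue square moved from (5.6, 7.5) to (4.2, 7.3), a distance of √(1.4² + 0.2²) ≈ 1.4.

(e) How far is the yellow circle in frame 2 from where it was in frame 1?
3.2

The yellow circle moved from (3.2, 3.2) to (0.8, 1.1), a distance of √(2.4² + 2.1²) ≈ 3.2.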